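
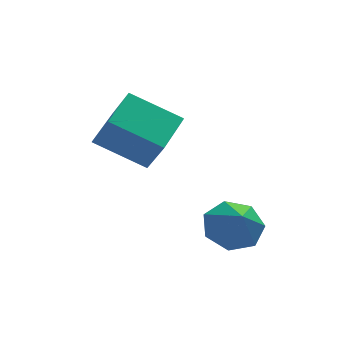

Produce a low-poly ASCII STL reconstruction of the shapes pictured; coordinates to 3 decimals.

solid 
facet normal -0.282 0.462 -0.841
outer loop
vertex -1.565 1.805 -1.038
vertex -0.699 3.128 -0.602
vertex -0.059 1.111 -1.924
endloop
endfacet
facet normal -0.528 -0.806 -0.266
outer loop
vertex 0.319 0.492 -0.798
vertex -1.565 1.805 -1.038
vertex -0.059 1.111 -1.924
endloop
endfacet
facet normal -0.283 0.461 -0.841
outer loop
vertex -0.059 1.111 -1.924
vertex -0.699 3.128 -0.602
vertex 0.807 2.434 -1.489
endloop
endfacet
facet normal 0.801 -0.369 -0.472
outer loop
vertex 0.807 2.434 -1.489
vertex 0.319 0.492 -0.798
vertex -0.059 1.111 -1.924
endloop
endfacet
facet normal -0.801 0.369 0.472
outer loop
vertex -1.565 1.805 -1.038
vertex -0.321 2.509 0.524
vertex -0.699 3.128 -0.602
endloop
endfacet
facet normal -0.528 -0.806 -0.266
outer loop
vertex -1.187 1.186 0.089
vertex -1.565 1.805 -1.038
vertex 0.319 0.492 -0.798
endloop
endfacet
facet normal -0.801 0.369 0.471
outer loop
vertex -1.187 1.186 0.089
vertex -0.321 2.509 0.524
vertex -1.565 1.805 -1.038
endloop
endfacet
facet normal 0.528 0.806 0.266
outer loop
vertex -0.699 3.128 -0.602
vertex -0.321 2.509 0.524
vertex 0.807 2.434 -1.489
endloop
endfacet
facet normal 0.801 -0.369 -0.471
outer loop
vertex 1.185 1.815 -0.362
vertex 0.319 0.492 -0.798
vertex 0.807 2.434 -1.489
endloop
endfacet
facet normal 0.528 0.807 0.266
outer loop
vertex 0.807 2.434 -1.489
vertex -0.321 2.509 0.524
vertex 1.185 1.815 -0.362
endloop
endfacet
facet normal 0.282 -0.462 0.841
outer loop
vertex 1.185 1.815 -0.362
vertex -1.187 1.186 0.089
vertex 0.319 0.492 -0.798
endloop
endfacet
facet normal 0.282 -0.461 0.841
outer loop
vertex -0.321 2.509 0.524
vertex -1.187 1.186 0.089
vertex 1.185 1.815 -0.362
endloop
endfacet
facet normal -0.063 0.667 -0.743
outer loop
vertex 3.117 -0.414 -3.889
vertex 2.175 -0.377 -3.776
vertex 2.843 0.153 -3.357
endloop
endfacet
facet normal 0.786 -0.176 0.593
outer loop
vertex 3.117 -0.414 -3.889
vertex 2.843 0.153 -3.357
vertex 2.245 -1.123 -2.944
endloop
endfacet
facet normal -0.062 0.666 -0.743
outer loop
vertex 2.843 0.153 -3.357
vertex 2.175 -0.377 -3.776
vertex 2.065 0.321 -3.141
endloop
endfacet
facet normal 0.297 0.165 0.941
outer loop
vertex 2.843 0.153 -3.357
vertex 2.065 0.321 -3.141
vertex 2.245 -1.123 -2.944
endloop
endfacet
facet normal -0.063 0.666 -0.743
outer loop
vertex 2.065 0.321 -3.141
vertex 2.175 -0.377 -3.776
vertex 1.37 -0.037 -3.403
endloop
endfacet
facet normal -0.386 0.077 0.919
outer loop
vertex 2.065 0.321 -3.141
vertex 1.37 -0.037 -3.403
vertex 2.245 -1.123 -2.944
endloop
endfacet
facet normal -0.063 0.666 -0.743
outer loop
vertex 1.37 -0.037 -3.403
vertex 2.175 -0.377 -3.776
vertex 1.281 -0.651 -3.946
endloop
endfacet
facet normal -0.750 -0.374 0.546
outer loop
vertex 1.37 -0.037 -3.403
vertex 1.281 -0.651 -3.946
vertex 2.245 -1.123 -2.944
endloop
endfacet
facet normal -0.063 0.666 -0.743
outer loop
vertex 1.281 -0.651 -3.946
vertex 2.175 -0.377 -3.776
vertex 1.865 -1.059 -4.361
endloop
endfacet
facet normal -0.520 -0.848 0.101
outer loop
vertex 1.281 -0.651 -3.946
vertex 1.865 -1.059 -4.361
vertex 2.245 -1.123 -2.944
endloop
endfacet
facet normal -0.064 0.666 -0.743
outer loop
vertex 1.865 -1.059 -4.361
vertex 2.175 -0.377 -3.776
vertex 2.682 -0.953 -4.336
endloop
endfacet
facet normal 0.131 -0.988 -0.080
outer loop
vertex 1.865 -1.059 -4.361
vertex 2.682 -0.953 -4.336
vertex 2.245 -1.123 -2.944
endloop
endfacet
facet normal -0.063 0.667 -0.743
outer loop
vertex 2.682 -0.953 -4.336
vertex 2.175 -0.377 -3.776
vertex 3.117 -0.414 -3.889
endloop
endfacet
facet normal 0.711 -0.689 0.139
outer loop
vertex 2.682 -0.953 -4.336
vertex 3.117 -0.414 -3.889
vertex 2.245 -1.123 -2.944
endloop
endfacet

endsolid


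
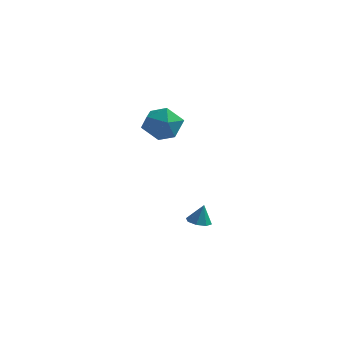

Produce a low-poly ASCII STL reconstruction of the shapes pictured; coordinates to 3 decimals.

solid 
facet normal -0.197 0.540 0.818
outer loop
vertex -3.693 1.557 3.613
vertex -4.632 0.896 3.823
vertex -3.596 0.597 4.27
endloop
endfacet
facet normal 0.505 0.522 0.688
outer loop
vertex -3.693 1.557 3.613
vertex -3.596 0.597 4.27
vertex -2.776 0.848 3.478
endloop
endfacet
facet normal 0.615 0.788 0.035
outer loop
vertex -3.693 1.557 3.613
vertex -2.776 0.848 3.478
vertex -3.305 1.302 2.542
endloop
endfacet
facet normal -0.020 0.971 -0.238
outer loop
vertex -3.693 1.557 3.613
vertex -3.305 1.302 2.542
vertex -4.452 1.331 2.755
endloop
endfacet
facet normal -0.521 0.818 0.245
outer loop
vertex -3.693 1.557 3.613
vertex -4.452 1.331 2.755
vertex -4.632 0.896 3.823
endloop
endfacet
facet normal 0.711 -0.161 0.685
outer loop
vertex -2.776 0.848 3.478
vertex -3.596 0.597 4.27
vertex -3.148 -0.251 3.605
endloop
endfacet
facet normal -0.425 -0.132 0.896
outer loop
vertex -3.596 0.597 4.27
vertex -4.632 0.896 3.823
vertex -4.295 -0.222 3.818
endloop
endfacet
facet normal -0.948 0.317 -0.031
outer loop
vertex -4.632 0.896 3.823
vertex -4.452 1.331 2.755
vertex -4.824 0.232 2.882
endloop
endfacet
facet normal -0.137 0.566 -0.813
outer loop
vertex -4.452 1.331 2.755
vertex -3.305 1.302 2.542
vertex -4.004 0.483 2.09
endloop
endfacet
facet normal 0.888 0.269 -0.371
outer loop
vertex -3.305 1.302 2.542
vertex -2.776 0.848 3.478
vertex -2.968 0.184 2.537
endloop
endfacet
facet normal 0.020 -0.971 0.238
outer loop
vertex -3.907 -0.477 2.747
vertex -3.148 -0.251 3.605
vertex -4.295 -0.222 3.818
endloop
endfacet
facet normal -0.615 -0.788 -0.035
outer loop
vertex -3.907 -0.477 2.747
vertex -4.295 -0.222 3.818
vertex -4.824 0.232 2.882
endloop
endfacet
facet normal -0.505 -0.522 -0.688
outer loop
vertex -3.907 -0.477 2.747
vertex -4.824 0.232 2.882
vertex -4.004 0.483 2.09
endloop
endfacet
facet normal 0.197 -0.540 -0.818
outer loop
vertex -3.907 -0.477 2.747
vertex -4.004 0.483 2.09
vertex -2.968 0.184 2.537
endloop
endfacet
facet normal 0.521 -0.818 -0.245
outer loop
vertex -3.907 -0.477 2.747
vertex -2.968 0.184 2.537
vertex -3.148 -0.251 3.605
endloop
endfacet
facet normal 0.137 -0.566 0.813
outer loop
vertex -4.295 -0.222 3.818
vertex -3.148 -0.251 3.605
vertex -3.596 0.597 4.27
endloop
endfacet
facet normal -0.888 -0.269 0.371
outer loop
vertex -4.824 0.232 2.882
vertex -4.295 -0.222 3.818
vertex -4.632 0.896 3.823
endloop
endfacet
facet normal -0.711 0.161 -0.685
outer loop
vertex -4.004 0.483 2.09
vertex -4.824 0.232 2.882
vertex -4.452 1.331 2.755
endloop
endfacet
facet normal 0.425 0.132 -0.896
outer loop
vertex -2.968 0.184 2.537
vertex -4.004 0.483 2.09
vertex -3.305 1.302 2.542
endloop
endfacet
facet normal 0.948 -0.317 0.031
outer loop
vertex -3.148 -0.251 3.605
vertex -2.968 0.184 2.537
vertex -2.776 0.848 3.478
endloop
endfacet
facet normal -0.203 -0.096 -0.974
outer loop
vertex -2.003 1.814 -3.996
vertex -2.567 2.185 -3.915
vertex -1.918 2.323 -4.064
endloop
endfacet
facet normal 0.945 -0.117 0.304
outer loop
vertex -2.003 1.814 -3.996
vertex -1.918 2.323 -4.064
vertex -2.333 2.295 -2.785
endloop
endfacet
facet normal -0.203 -0.095 -0.974
outer loop
vertex -1.918 2.323 -4.064
vertex -2.567 2.185 -3.915
vertex -2.214 2.751 -4.044
endloop
endfacet
facet normal 0.798 0.539 0.271
outer loop
vertex -1.918 2.323 -4.064
vertex -2.214 2.751 -4.044
vertex -2.333 2.295 -2.785
endloop
endfacet
facet normal -0.203 -0.096 -0.975
outer loop
vertex -2.214 2.751 -4.044
vertex -2.567 2.185 -3.915
vertex -2.716 2.847 -3.949
endloop
endfacet
facet normal 0.239 0.905 0.351
outer loop
vertex -2.214 2.751 -4.044
vertex -2.716 2.847 -3.949
vertex -2.333 2.295 -2.785
endloop
endfacet
facet normal -0.200 -0.095 -0.975
outer loop
vertex -2.716 2.847 -3.949
vertex -2.567 2.185 -3.915
vertex -3.132 2.555 -3.835
endloop
endfacet
facet normal -0.403 0.768 0.497
outer loop
vertex -2.716 2.847 -3.949
vertex -3.132 2.555 -3.835
vertex -2.333 2.295 -2.785
endloop
endfacet
facet normal -0.202 -0.097 -0.975
outer loop
vertex -3.132 2.555 -3.835
vertex -2.567 2.185 -3.915
vertex -3.216 2.046 -3.767
endloop
endfacet
facet normal -0.753 0.208 0.624
outer loop
vertex -3.132 2.555 -3.835
vertex -3.216 2.046 -3.767
vertex -2.333 2.295 -2.785
endloop
endfacet
facet normal -0.202 -0.096 -0.975
outer loop
vertex -3.216 2.046 -3.767
vertex -2.567 2.185 -3.915
vertex -2.921 1.618 -3.786
endloop
endfacet
facet normal -0.606 -0.447 0.658
outer loop
vertex -3.216 2.046 -3.767
vertex -2.921 1.618 -3.786
vertex -2.333 2.295 -2.785
endloop
endfacet
facet normal -0.202 -0.095 -0.975
outer loop
vertex -2.921 1.618 -3.786
vertex -2.567 2.185 -3.915
vertex -2.418 1.522 -3.881
endloop
endfacet
facet normal -0.046 -0.815 0.578
outer loop
vertex -2.921 1.618 -3.786
vertex -2.418 1.522 -3.881
vertex -2.333 2.295 -2.785
endloop
endfacet
facet normal -0.203 -0.096 -0.975
outer loop
vertex -2.418 1.522 -3.881
vertex -2.567 2.185 -3.915
vertex -2.003 1.814 -3.996
endloop
endfacet
facet normal 0.596 -0.677 0.431
outer loop
vertex -2.418 1.522 -3.881
vertex -2.003 1.814 -3.996
vertex -2.333 2.295 -2.785
endloop
endfacet

endsolid


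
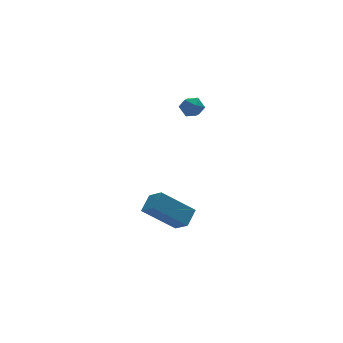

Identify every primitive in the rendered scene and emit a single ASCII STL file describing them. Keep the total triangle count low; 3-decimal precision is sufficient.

solid 
facet normal -0.268 0.960 -0.075
outer loop
vertex 2.788 2.137 2.877
vertex 2.219 2.004 3.211
vertex 2.773 2.185 3.548
endloop
endfacet
facet normal 0.442 0.895 -0.054
outer loop
vertex 2.788 2.137 2.877
vertex 2.773 2.185 3.548
vertex 3.303 1.905 3.242
endloop
endfacet
facet normal 0.641 0.479 -0.600
outer loop
vertex 2.788 2.137 2.877
vertex 3.303 1.905 3.242
vertex 3.077 1.55 2.717
endloop
endfacet
facet normal 0.054 0.287 -0.956
outer loop
vertex 2.788 2.137 2.877
vertex 3.077 1.55 2.717
vertex 2.407 1.612 2.698
endloop
endfacet
facet normal -0.508 0.584 -0.633
outer loop
vertex 2.788 2.137 2.877
vertex 2.407 1.612 2.698
vertex 2.219 2.004 3.211
endloop
endfacet
facet normal 0.616 0.562 0.553
outer loop
vertex 3.303 1.905 3.242
vertex 2.773 2.185 3.548
vertex 3.053 1.628 3.802
endloop
endfacet
facet normal -0.534 0.667 0.519
outer loop
vertex 2.773 2.185 3.548
vertex 2.219 2.004 3.211
vertex 2.383 1.69 3.783
endloop
endfacet
facet normal -0.922 0.059 -0.383
outer loop
vertex 2.219 2.004 3.211
vertex 2.407 1.612 2.698
vertex 2.157 1.335 3.258
endloop
endfacet
facet normal -0.013 -0.420 -0.907
outer loop
vertex 2.407 1.612 2.698
vertex 3.077 1.55 2.717
vertex 2.687 1.055 2.952
endloop
endfacet
facet normal 0.938 -0.110 -0.329
outer loop
vertex 3.077 1.55 2.717
vertex 3.303 1.905 3.242
vertex 3.241 1.236 3.289
endloop
endfacet
facet normal -0.054 -0.287 0.956
outer loop
vertex 2.672 1.103 3.623
vertex 3.053 1.628 3.802
vertex 2.383 1.69 3.783
endloop
endfacet
facet normal -0.641 -0.479 0.600
outer loop
vertex 2.672 1.103 3.623
vertex 2.383 1.69 3.783
vertex 2.157 1.335 3.258
endloop
endfacet
facet normal -0.442 -0.895 0.054
outer loop
vertex 2.672 1.103 3.623
vertex 2.157 1.335 3.258
vertex 2.687 1.055 2.952
endloop
endfacet
facet normal 0.268 -0.960 0.075
outer loop
vertex 2.672 1.103 3.623
vertex 2.687 1.055 2.952
vertex 3.241 1.236 3.289
endloop
endfacet
facet normal 0.508 -0.584 0.633
outer loop
vertex 2.672 1.103 3.623
vertex 3.241 1.236 3.289
vertex 3.053 1.628 3.802
endloop
endfacet
facet normal 0.013 0.420 0.907
outer loop
vertex 2.383 1.69 3.783
vertex 3.053 1.628 3.802
vertex 2.773 2.185 3.548
endloop
endfacet
facet normal -0.938 0.110 0.329
outer loop
vertex 2.157 1.335 3.258
vertex 2.383 1.69 3.783
vertex 2.219 2.004 3.211
endloop
endfacet
facet normal -0.616 -0.562 -0.553
outer loop
vertex 2.687 1.055 2.952
vertex 2.157 1.335 3.258
vertex 2.407 1.612 2.698
endloop
endfacet
facet normal 0.534 -0.667 -0.519
outer loop
vertex 3.241 1.236 3.289
vertex 2.687 1.055 2.952
vertex 3.077 1.55 2.717
endloop
endfacet
facet normal 0.922 -0.059 0.383
outer loop
vertex 3.053 1.628 3.802
vertex 3.241 1.236 3.289
vertex 3.303 1.905 3.242
endloop
endfacet
facet normal -0.726 0.279 0.628
outer loop
vertex -0.054 0.112 -2.218
vertex 0.658 0.698 -1.655
vertex -0.271 0.991 -2.86
endloop
endfacet
facet normal -0.659 -0.543 -0.521
outer loop
vertex 1.262 0.402 -4.185
vertex -0.054 0.112 -2.218
vertex -0.271 0.991 -2.86
endloop
endfacet
facet normal -0.726 0.279 0.628
outer loop
vertex -0.271 0.991 -2.86
vertex 0.658 0.698 -1.655
vertex 0.441 1.577 -2.297
endloop
endfacet
facet normal -0.195 0.792 -0.578
outer loop
vertex 0.441 1.577 -2.297
vertex 1.262 0.402 -4.185
vertex -0.271 0.991 -2.86
endloop
endfacet
facet normal 0.195 -0.792 0.578
outer loop
vertex -0.054 0.112 -2.218
vertex 2.191 0.109 -2.98
vertex 0.658 0.698 -1.655
endloop
endfacet
facet normal -0.659 -0.543 -0.521
outer loop
vertex 1.479 -0.477 -3.543
vertex -0.054 0.112 -2.218
vertex 1.262 0.402 -4.185
endloop
endfacet
facet normal 0.195 -0.792 0.578
outer loop
vertex 1.479 -0.477 -3.543
vertex 2.191 0.109 -2.98
vertex -0.054 0.112 -2.218
endloop
endfacet
facet normal 0.659 0.543 0.521
outer loop
vertex 0.658 0.698 -1.655
vertex 2.191 0.109 -2.98
vertex 0.441 1.577 -2.297
endloop
endfacet
facet normal -0.195 0.792 -0.578
outer loop
vertex 1.974 0.988 -3.622
vertex 1.262 0.402 -4.185
vertex 0.441 1.577 -2.297
endloop
endfacet
facet normal 0.659 0.543 0.521
outer loop
vertex 0.441 1.577 -2.297
vertex 2.191 0.109 -2.98
vertex 1.974 0.988 -3.622
endloop
endfacet
facet normal 0.726 -0.279 -0.628
outer loop
vertex 1.974 0.988 -3.622
vertex 1.479 -0.477 -3.543
vertex 1.262 0.402 -4.185
endloop
endfacet
facet normal 0.726 -0.279 -0.628
outer loop
vertex 2.191 0.109 -2.98
vertex 1.479 -0.477 -3.543
vertex 1.974 0.988 -3.622
endloop
endfacet

endsolid


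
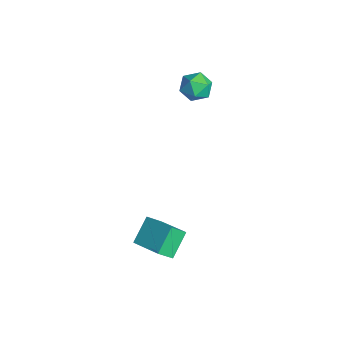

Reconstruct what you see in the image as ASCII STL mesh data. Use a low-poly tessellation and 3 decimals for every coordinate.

solid 
facet normal -0.876 -0.389 -0.287
outer loop
vertex 2.693 -0.984 -2.181
vertex 2.612 -0.131 -3.091
vertex 3.507 -2.036 -3.24
endloop
endfacet
facet normal 0.065 -0.683 0.728
outer loop
vertex 5.188 -1.289 -2.689
vertex 2.693 -0.984 -2.181
vertex 3.507 -2.036 -3.24
endloop
endfacet
facet normal -0.875 -0.389 -0.287
outer loop
vertex 3.507 -2.036 -3.24
vertex 2.612 -0.131 -3.091
vertex 3.426 -1.182 -4.15
endloop
endfacet
facet normal 0.479 -0.618 -0.623
outer loop
vertex 3.426 -1.182 -4.15
vertex 5.188 -1.289 -2.689
vertex 3.507 -2.036 -3.24
endloop
endfacet
facet normal -0.479 0.619 0.623
outer loop
vertex 2.693 -0.984 -2.181
vertex 4.293 0.616 -2.54
vertex 2.612 -0.131 -3.091
endloop
endfacet
facet normal 0.065 -0.683 0.728
outer loop
vertex 4.374 -0.238 -1.63
vertex 2.693 -0.984 -2.181
vertex 5.188 -1.289 -2.689
endloop
endfacet
facet normal -0.479 0.619 0.623
outer loop
vertex 4.374 -0.238 -1.63
vertex 4.293 0.616 -2.54
vertex 2.693 -0.984 -2.181
endloop
endfacet
facet normal -0.065 0.683 -0.728
outer loop
vertex 2.612 -0.131 -3.091
vertex 4.293 0.616 -2.54
vertex 3.426 -1.182 -4.15
endloop
endfacet
facet normal 0.479 -0.619 -0.623
outer loop
vertex 5.107 -0.436 -3.599
vertex 5.188 -1.289 -2.689
vertex 3.426 -1.182 -4.15
endloop
endfacet
facet normal -0.064 0.683 -0.728
outer loop
vertex 3.426 -1.182 -4.15
vertex 4.293 0.616 -2.54
vertex 5.107 -0.436 -3.599
endloop
endfacet
facet normal 0.875 0.389 0.287
outer loop
vertex 5.107 -0.436 -3.599
vertex 4.374 -0.238 -1.63
vertex 5.188 -1.289 -2.689
endloop
endfacet
facet normal 0.876 0.389 0.287
outer loop
vertex 4.293 0.616 -2.54
vertex 4.374 -0.238 -1.63
vertex 5.107 -0.436 -3.599
endloop
endfacet
facet normal -0.968 -0.228 -0.100
outer loop
vertex -2.202 3.729 3.761
vertex -1.954 2.886 3.285
vertex -2.057 2.887 4.278
endloop
endfacet
facet normal -0.857 0.154 0.492
outer loop
vertex -2.202 3.729 3.761
vertex -2.057 2.887 4.278
vertex -1.702 3.754 4.625
endloop
endfacet
facet normal -0.558 0.773 0.301
outer loop
vertex -2.202 3.729 3.761
vertex -1.702 3.754 4.625
vertex -1.38 4.289 3.846
endloop
endfacet
facet normal -0.485 0.773 -0.409
outer loop
vertex -2.202 3.729 3.761
vertex -1.38 4.289 3.846
vertex -1.536 3.753 3.017
endloop
endfacet
facet normal -0.739 0.153 -0.656
outer loop
vertex -2.202 3.729 3.761
vertex -1.536 3.753 3.017
vertex -1.954 2.886 3.285
endloop
endfacet
facet normal -0.390 -0.200 0.899
outer loop
vertex -1.702 3.754 4.625
vertex -2.057 2.887 4.278
vertex -1.144 2.927 4.683
endloop
endfacet
facet normal -0.570 -0.820 -0.058
outer loop
vertex -2.057 2.887 4.278
vertex -1.954 2.886 3.285
vertex -1.3 2.391 3.854
endloop
endfacet
facet normal -0.198 -0.201 -0.959
outer loop
vertex -1.954 2.886 3.285
vertex -1.536 3.753 3.017
vertex -0.978 2.926 3.075
endloop
endfacet
facet normal 0.213 0.802 -0.558
outer loop
vertex -1.536 3.753 3.017
vertex -1.38 4.289 3.846
vertex -0.623 3.793 3.422
endloop
endfacet
facet normal 0.094 0.802 0.590
outer loop
vertex -1.38 4.289 3.846
vertex -1.702 3.754 4.625
vertex -0.726 3.794 4.415
endloop
endfacet
facet normal 0.485 -0.773 0.409
outer loop
vertex -0.478 2.951 3.939
vertex -1.144 2.927 4.683
vertex -1.3 2.391 3.854
endloop
endfacet
facet normal 0.558 -0.773 -0.301
outer loop
vertex -0.478 2.951 3.939
vertex -1.3 2.391 3.854
vertex -0.978 2.926 3.075
endloop
endfacet
facet normal 0.857 -0.154 -0.492
outer loop
vertex -0.478 2.951 3.939
vertex -0.978 2.926 3.075
vertex -0.623 3.793 3.422
endloop
endfacet
facet normal 0.968 0.228 0.100
outer loop
vertex -0.478 2.951 3.939
vertex -0.623 3.793 3.422
vertex -0.726 3.794 4.415
endloop
endfacet
facet normal 0.739 -0.153 0.656
outer loop
vertex -0.478 2.951 3.939
vertex -0.726 3.794 4.415
vertex -1.144 2.927 4.683
endloop
endfacet
facet normal -0.213 -0.802 0.558
outer loop
vertex -1.3 2.391 3.854
vertex -1.144 2.927 4.683
vertex -2.057 2.887 4.278
endloop
endfacet
facet normal -0.094 -0.802 -0.590
outer loop
vertex -0.978 2.926 3.075
vertex -1.3 2.391 3.854
vertex -1.954 2.886 3.285
endloop
endfacet
facet normal 0.390 0.200 -0.899
outer loop
vertex -0.623 3.793 3.422
vertex -0.978 2.926 3.075
vertex -1.536 3.753 3.017
endloop
endfacet
facet normal 0.570 0.820 0.058
outer loop
vertex -0.726 3.794 4.415
vertex -0.623 3.793 3.422
vertex -1.38 4.289 3.846
endloop
endfacet
facet normal 0.198 0.201 0.959
outer loop
vertex -1.144 2.927 4.683
vertex -0.726 3.794 4.415
vertex -1.702 3.754 4.625
endloop
endfacet

endsolid


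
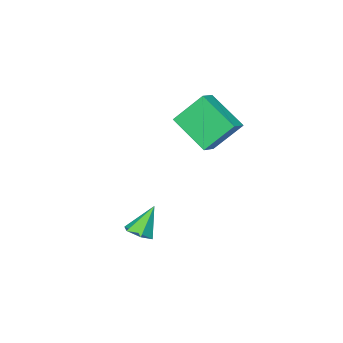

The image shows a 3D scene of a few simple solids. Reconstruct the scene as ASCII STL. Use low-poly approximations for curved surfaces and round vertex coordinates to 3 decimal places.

solid 
facet normal 0.509 -0.050 -0.859
outer loop
vertex 0.742 -1.68 -1.123
vertex 0.395 -2.239 -1.296
vertex 0.16 -1.626 -1.471
endloop
endfacet
facet normal -0.093 0.949 0.303
outer loop
vertex 0.742 -1.68 -1.123
vertex 0.16 -1.626 -1.471
vertex -0.395 -2.161 0.036
endloop
endfacet
facet normal 0.510 -0.050 -0.859
outer loop
vertex 0.16 -1.626 -1.471
vertex 0.395 -2.239 -1.296
vertex -0.186 -2.185 -1.644
endloop
endfacet
facet normal -0.829 0.548 -0.111
outer loop
vertex 0.16 -1.626 -1.471
vertex -0.186 -2.185 -1.644
vertex -0.395 -2.161 0.036
endloop
endfacet
facet normal 0.510 -0.051 -0.859
outer loop
vertex -0.186 -2.185 -1.644
vertex 0.395 -2.239 -1.296
vertex 0.049 -2.798 -1.468
endloop
endfacet
facet normal -0.917 -0.383 -0.109
outer loop
vertex -0.186 -2.185 -1.644
vertex 0.049 -2.798 -1.468
vertex -0.395 -2.161 0.036
endloop
endfacet
facet normal 0.510 -0.051 -0.859
outer loop
vertex 0.049 -2.798 -1.468
vertex 0.395 -2.239 -1.296
vertex 0.63 -2.853 -1.12
endloop
endfacet
facet normal -0.270 -0.913 0.307
outer loop
vertex 0.049 -2.798 -1.468
vertex 0.63 -2.853 -1.12
vertex -0.395 -2.161 0.036
endloop
endfacet
facet normal 0.510 -0.051 -0.859
outer loop
vertex 0.63 -2.853 -1.12
vertex 0.395 -2.239 -1.296
vertex 0.977 -2.294 -0.947
endloop
endfacet
facet normal 0.467 -0.513 0.721
outer loop
vertex 0.63 -2.853 -1.12
vertex 0.977 -2.294 -0.947
vertex -0.395 -2.161 0.036
endloop
endfacet
facet normal 0.510 -0.051 -0.859
outer loop
vertex 0.977 -2.294 -0.947
vertex 0.395 -2.239 -1.296
vertex 0.742 -1.68 -1.123
endloop
endfacet
facet normal 0.555 0.419 0.719
outer loop
vertex 0.977 -2.294 -0.947
vertex 0.742 -1.68 -1.123
vertex -0.395 -2.161 0.036
endloop
endfacet
facet normal -0.482 0.444 0.755
outer loop
vertex -3.439 -2.628 5.255
vertex -3.589 -0.857 4.117
vertex -4.216 -2.907 4.923
endloop
endfacet
facet normal 0.071 -0.839 0.539
outer loop
vertex -3.311 -3.743 3.503
vertex -3.439 -2.628 5.255
vertex -4.216 -2.907 4.923
endloop
endfacet
facet normal -0.482 0.444 0.755
outer loop
vertex -4.216 -2.907 4.923
vertex -3.589 -0.857 4.117
vertex -4.367 -1.136 3.785
endloop
endfacet
facet normal -0.874 -0.314 -0.372
outer loop
vertex -4.367 -1.136 3.785
vertex -3.311 -3.743 3.503
vertex -4.216 -2.907 4.923
endloop
endfacet
facet normal 0.874 0.313 0.372
outer loop
vertex -3.439 -2.628 5.255
vertex -2.684 -1.693 2.697
vertex -3.589 -0.857 4.117
endloop
endfacet
facet normal 0.071 -0.839 0.539
outer loop
vertex -2.533 -3.464 3.835
vertex -3.439 -2.628 5.255
vertex -3.311 -3.743 3.503
endloop
endfacet
facet normal 0.873 0.314 0.372
outer loop
vertex -2.533 -3.464 3.835
vertex -2.684 -1.693 2.697
vertex -3.439 -2.628 5.255
endloop
endfacet
facet normal -0.071 0.839 -0.539
outer loop
vertex -3.589 -0.857 4.117
vertex -2.684 -1.693 2.697
vertex -4.367 -1.136 3.785
endloop
endfacet
facet normal -0.873 -0.313 -0.373
outer loop
vertex -3.461 -1.972 2.365
vertex -3.311 -3.743 3.503
vertex -4.367 -1.136 3.785
endloop
endfacet
facet normal -0.071 0.839 -0.539
outer loop
vertex -4.367 -1.136 3.785
vertex -2.684 -1.693 2.697
vertex -3.461 -1.972 2.365
endloop
endfacet
facet normal 0.482 -0.445 -0.755
outer loop
vertex -3.461 -1.972 2.365
vertex -2.533 -3.464 3.835
vertex -3.311 -3.743 3.503
endloop
endfacet
facet normal 0.482 -0.444 -0.755
outer loop
vertex -2.684 -1.693 2.697
vertex -2.533 -3.464 3.835
vertex -3.461 -1.972 2.365
endloop
endfacet

endsolid


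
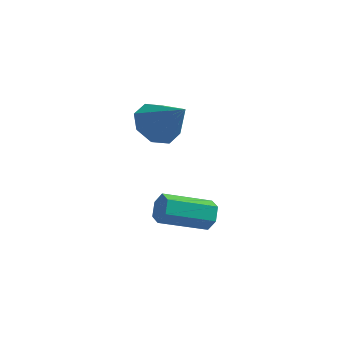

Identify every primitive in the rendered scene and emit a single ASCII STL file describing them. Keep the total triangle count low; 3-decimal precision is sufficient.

solid 
facet normal -0.763 0.183 -0.620
outer loop
vertex -3.948 -0.634 1.907
vertex -4.582 -1.255 2.504
vertex -4.329 -0.215 2.499
endloop
endfacet
facet normal 0.749 0.663 0.013
outer loop
vertex -3.948 -0.634 1.907
vertex -4.329 -0.215 2.499
vertex -3.118 -1.605 3.696
endloop
endfacet
facet normal -0.763 0.183 -0.621
outer loop
vertex -4.329 -0.215 2.499
vertex -4.582 -1.255 2.504
vertex -4.859 -0.406 3.094
endloop
endfacet
facet normal 0.338 0.766 0.547
outer loop
vertex -4.329 -0.215 2.499
vertex -4.859 -0.406 3.094
vertex -3.118 -1.605 3.696
endloop
endfacet
facet normal -0.763 0.182 -0.620
outer loop
vertex -4.859 -0.406 3.094
vertex -4.582 -1.255 2.504
vertex -5.226 -1.094 3.343
endloop
endfacet
facet normal -0.065 0.370 0.927
outer loop
vertex -4.859 -0.406 3.094
vertex -5.226 -1.094 3.343
vertex -3.118 -1.605 3.696
endloop
endfacet
facet normal -0.763 0.183 -0.620
outer loop
vertex -5.226 -1.094 3.343
vertex -4.582 -1.255 2.504
vertex -5.217 -1.876 3.101
endloop
endfacet
facet normal -0.226 -0.290 0.930
outer loop
vertex -5.226 -1.094 3.343
vertex -5.217 -1.876 3.101
vertex -3.118 -1.605 3.696
endloop
endfacet
facet normal -0.762 0.182 -0.621
outer loop
vertex -5.217 -1.876 3.101
vertex -4.582 -1.255 2.504
vertex -4.835 -2.295 2.51
endloop
endfacet
facet normal -0.050 -0.830 0.556
outer loop
vertex -5.217 -1.876 3.101
vertex -4.835 -2.295 2.51
vertex -3.118 -1.605 3.696
endloop
endfacet
facet normal -0.763 0.182 -0.621
outer loop
vertex -4.835 -2.295 2.51
vertex -4.582 -1.255 2.504
vertex -4.305 -2.104 1.915
endloop
endfacet
facet normal 0.360 -0.933 0.021
outer loop
vertex -4.835 -2.295 2.51
vertex -4.305 -2.104 1.915
vertex -3.118 -1.605 3.696
endloop
endfacet
facet normal -0.763 0.182 -0.620
outer loop
vertex -4.305 -2.104 1.915
vertex -4.582 -1.255 2.504
vertex -3.938 -1.416 1.665
endloop
endfacet
facet normal 0.763 -0.537 -0.358
outer loop
vertex -4.305 -2.104 1.915
vertex -3.938 -1.416 1.665
vertex -3.118 -1.605 3.696
endloop
endfacet
facet normal -0.763 0.182 -0.620
outer loop
vertex -3.938 -1.416 1.665
vertex -4.582 -1.255 2.504
vertex -3.948 -0.634 1.907
endloop
endfacet
facet normal 0.924 0.124 -0.362
outer loop
vertex -3.938 -1.416 1.665
vertex -3.948 -0.634 1.907
vertex -3.118 -1.605 3.696
endloop
endfacet
facet normal 0.625 0.714 -0.317
outer loop
vertex -2.089 -0.94 -1.424
vertex -2.48 -0.858 -2.01
vertex -2.625 -0.474 -1.431
endloop
endfacet
facet normal 0.201 0.246 0.948
outer loop
vertex -2.089 -0.94 -1.424
vertex -2.625 -0.474 -1.431
vertex -3.389 -2.423 -0.763
endloop
endfacet
facet normal 0.202 0.246 0.948
outer loop
vertex -3.389 -2.423 -0.763
vertex -2.625 -0.474 -1.431
vertex -3.924 -1.957 -0.77
endloop
endfacet
facet normal -0.625 -0.713 0.318
outer loop
vertex -3.389 -2.423 -0.763
vertex -3.924 -1.957 -0.77
vertex -3.78 -2.342 -1.35
endloop
endfacet
facet normal 0.625 0.713 -0.317
outer loop
vertex -2.625 -0.474 -1.431
vertex -2.48 -0.858 -2.01
vertex -3.016 -0.392 -2.018
endloop
endfacet
facet normal -0.553 0.692 0.465
outer loop
vertex -2.625 -0.474 -1.431
vertex -3.016 -0.392 -2.018
vertex -3.924 -1.957 -0.77
endloop
endfacet
facet normal -0.553 0.691 0.465
outer loop
vertex -3.924 -1.957 -0.77
vertex -3.016 -0.392 -2.018
vertex -4.316 -1.876 -1.357
endloop
endfacet
facet normal -0.624 -0.713 0.318
outer loop
vertex -3.924 -1.957 -0.77
vertex -4.316 -1.876 -1.357
vertex -3.78 -2.342 -1.35
endloop
endfacet
facet normal 0.625 0.713 -0.318
outer loop
vertex -3.016 -0.392 -2.018
vertex -2.48 -0.858 -2.01
vertex -2.871 -0.777 -2.597
endloop
endfacet
facet normal -0.754 0.444 -0.484
outer loop
vertex -3.016 -0.392 -2.018
vertex -2.871 -0.777 -2.597
vertex -4.316 -1.876 -1.357
endloop
endfacet
facet normal -0.754 0.445 -0.484
outer loop
vertex -4.316 -1.876 -1.357
vertex -2.871 -0.777 -2.597
vertex -4.171 -2.26 -1.936
endloop
endfacet
facet normal -0.625 -0.714 0.317
outer loop
vertex -4.316 -1.876 -1.357
vertex -4.171 -2.26 -1.936
vertex -3.78 -2.342 -1.35
endloop
endfacet
facet normal 0.625 0.713 -0.318
outer loop
vertex -2.871 -0.777 -2.597
vertex -2.48 -0.858 -2.01
vertex -2.336 -1.243 -2.59
endloop
endfacet
facet normal -0.202 -0.246 -0.948
outer loop
vertex -2.871 -0.777 -2.597
vertex -2.336 -1.243 -2.59
vertex -4.171 -2.26 -1.936
endloop
endfacet
facet normal -0.202 -0.246 -0.948
outer loop
vertex -4.171 -2.26 -1.936
vertex -2.336 -1.243 -2.59
vertex -3.635 -2.726 -1.929
endloop
endfacet
facet normal -0.625 -0.714 0.317
outer loop
vertex -4.171 -2.26 -1.936
vertex -3.635 -2.726 -1.929
vertex -3.78 -2.342 -1.35
endloop
endfacet
facet normal 0.624 0.713 -0.318
outer loop
vertex -2.336 -1.243 -2.59
vertex -2.48 -0.858 -2.01
vertex -1.944 -1.324 -2.003
endloop
endfacet
facet normal 0.553 -0.692 -0.465
outer loop
vertex -2.336 -1.243 -2.59
vertex -1.944 -1.324 -2.003
vertex -3.635 -2.726 -1.929
endloop
endfacet
facet normal 0.553 -0.691 -0.465
outer loop
vertex -3.635 -2.726 -1.929
vertex -1.944 -1.324 -2.003
vertex -3.244 -2.808 -1.342
endloop
endfacet
facet normal -0.625 -0.713 0.317
outer loop
vertex -3.635 -2.726 -1.929
vertex -3.244 -2.808 -1.342
vertex -3.78 -2.342 -1.35
endloop
endfacet
facet normal 0.625 0.714 -0.317
outer loop
vertex -1.944 -1.324 -2.003
vertex -2.48 -0.858 -2.01
vertex -2.089 -0.94 -1.424
endloop
endfacet
facet normal 0.754 -0.445 0.484
outer loop
vertex -1.944 -1.324 -2.003
vertex -2.089 -0.94 -1.424
vertex -3.244 -2.808 -1.342
endloop
endfacet
facet normal 0.753 -0.445 0.484
outer loop
vertex -3.244 -2.808 -1.342
vertex -2.089 -0.94 -1.424
vertex -3.389 -2.423 -0.763
endloop
endfacet
facet normal -0.625 -0.713 0.318
outer loop
vertex -3.244 -2.808 -1.342
vertex -3.389 -2.423 -0.763
vertex -3.78 -2.342 -1.35
endloop
endfacet

endsolid


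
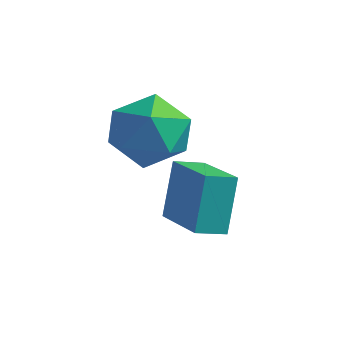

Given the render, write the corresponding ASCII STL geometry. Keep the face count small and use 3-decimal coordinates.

solid 
facet normal -0.842 0.237 -0.484
outer loop
vertex -3.432 2.926 -2.912
vertex -3.96 1.943 -2.475
vertex -4.018 2.976 -1.868
endloop
endfacet
facet normal -0.476 0.824 -0.307
outer loop
vertex -3.432 2.926 -2.912
vertex -4.018 2.976 -1.868
vertex -2.966 3.538 -1.992
endloop
endfacet
facet normal 0.170 0.779 -0.604
outer loop
vertex -3.432 2.926 -2.912
vertex -2.966 3.538 -1.992
vertex -2.259 2.853 -2.676
endloop
endfacet
facet normal 0.204 0.165 -0.965
outer loop
vertex -3.432 2.926 -2.912
vertex -2.259 2.853 -2.676
vertex -2.873 1.868 -2.974
endloop
endfacet
facet normal -0.421 -0.170 -0.891
outer loop
vertex -3.432 2.926 -2.912
vertex -2.873 1.868 -2.974
vertex -3.96 1.943 -2.475
endloop
endfacet
facet normal -0.394 0.826 0.403
outer loop
vertex -2.966 3.538 -1.992
vertex -4.018 2.976 -1.868
vertex -3.207 2.932 -0.986
endloop
endfacet
facet normal -0.986 -0.123 0.115
outer loop
vertex -4.018 2.976 -1.868
vertex -3.96 1.943 -2.475
vertex -3.821 1.947 -1.284
endloop
endfacet
facet normal -0.304 -0.782 -0.544
outer loop
vertex -3.96 1.943 -2.475
vertex -2.873 1.868 -2.974
vertex -3.114 1.262 -1.968
endloop
endfacet
facet normal 0.708 -0.241 -0.663
outer loop
vertex -2.873 1.868 -2.974
vertex -2.259 2.853 -2.676
vertex -2.062 1.824 -2.092
endloop
endfacet
facet normal 0.653 0.753 -0.079
outer loop
vertex -2.259 2.853 -2.676
vertex -2.966 3.538 -1.992
vertex -2.12 2.857 -1.485
endloop
endfacet
facet normal -0.204 -0.165 0.965
outer loop
vertex -2.648 1.874 -1.048
vertex -3.207 2.932 -0.986
vertex -3.821 1.947 -1.284
endloop
endfacet
facet normal -0.170 -0.779 0.604
outer loop
vertex -2.648 1.874 -1.048
vertex -3.821 1.947 -1.284
vertex -3.114 1.262 -1.968
endloop
endfacet
facet normal 0.476 -0.824 0.307
outer loop
vertex -2.648 1.874 -1.048
vertex -3.114 1.262 -1.968
vertex -2.062 1.824 -2.092
endloop
endfacet
facet normal 0.842 -0.237 0.484
outer loop
vertex -2.648 1.874 -1.048
vertex -2.062 1.824 -2.092
vertex -2.12 2.857 -1.485
endloop
endfacet
facet normal 0.421 0.170 0.891
outer loop
vertex -2.648 1.874 -1.048
vertex -2.12 2.857 -1.485
vertex -3.207 2.932 -0.986
endloop
endfacet
facet normal -0.708 0.241 0.663
outer loop
vertex -3.821 1.947 -1.284
vertex -3.207 2.932 -0.986
vertex -4.018 2.976 -1.868
endloop
endfacet
facet normal -0.653 -0.753 0.079
outer loop
vertex -3.114 1.262 -1.968
vertex -3.821 1.947 -1.284
vertex -3.96 1.943 -2.475
endloop
endfacet
facet normal 0.394 -0.826 -0.403
outer loop
vertex -2.062 1.824 -2.092
vertex -3.114 1.262 -1.968
vertex -2.873 1.868 -2.974
endloop
endfacet
facet normal 0.986 0.123 -0.115
outer loop
vertex -2.12 2.857 -1.485
vertex -2.062 1.824 -2.092
vertex -2.259 2.853 -2.676
endloop
endfacet
facet normal 0.304 0.782 0.544
outer loop
vertex -3.207 2.932 -0.986
vertex -2.12 2.857 -1.485
vertex -2.966 3.538 -1.992
endloop
endfacet
facet normal -0.586 -0.755 0.295
outer loop
vertex -0.623 1.139 -1.952
vertex -2.142 2.079 -2.568
vertex -0.456 0.42 -3.461
endloop
endfacet
facet normal 0.804 -0.497 0.326
outer loop
vertex 0.042 1.061 -3.712
vertex -0.623 1.139 -1.952
vertex -0.456 0.42 -3.461
endloop
endfacet
facet normal -0.586 -0.755 0.295
outer loop
vertex -0.456 0.42 -3.461
vertex -2.142 2.079 -2.568
vertex -1.975 1.36 -4.077
endloop
endfacet
facet normal 0.099 -0.429 -0.898
outer loop
vertex -1.975 1.36 -4.077
vertex 0.042 1.061 -3.712
vertex -0.456 0.42 -3.461
endloop
endfacet
facet normal -0.099 0.429 0.898
outer loop
vertex -0.623 1.139 -1.952
vertex -1.644 2.72 -2.819
vertex -2.142 2.079 -2.568
endloop
endfacet
facet normal 0.804 -0.497 0.326
outer loop
vertex -0.125 1.78 -2.203
vertex -0.623 1.139 -1.952
vertex 0.042 1.061 -3.712
endloop
endfacet
facet normal -0.099 0.429 0.898
outer loop
vertex -0.125 1.78 -2.203
vertex -1.644 2.72 -2.819
vertex -0.623 1.139 -1.952
endloop
endfacet
facet normal -0.804 0.497 -0.326
outer loop
vertex -2.142 2.079 -2.568
vertex -1.644 2.72 -2.819
vertex -1.975 1.36 -4.077
endloop
endfacet
facet normal 0.099 -0.429 -0.898
outer loop
vertex -1.477 2.001 -4.328
vertex 0.042 1.061 -3.712
vertex -1.975 1.36 -4.077
endloop
endfacet
facet normal -0.804 0.497 -0.326
outer loop
vertex -1.975 1.36 -4.077
vertex -1.644 2.72 -2.819
vertex -1.477 2.001 -4.328
endloop
endfacet
facet normal 0.586 0.755 -0.295
outer loop
vertex -1.477 2.001 -4.328
vertex -0.125 1.78 -2.203
vertex 0.042 1.061 -3.712
endloop
endfacet
facet normal 0.586 0.755 -0.295
outer loop
vertex -1.644 2.72 -2.819
vertex -0.125 1.78 -2.203
vertex -1.477 2.001 -4.328
endloop
endfacet

endsolid


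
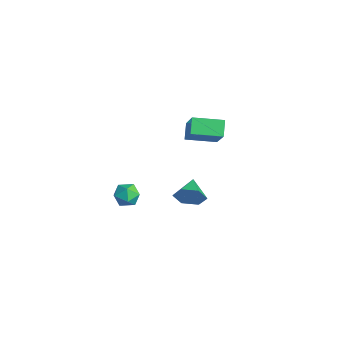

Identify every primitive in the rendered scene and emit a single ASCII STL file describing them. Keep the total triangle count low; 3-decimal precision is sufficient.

solid 
facet normal -0.622 0.378 0.686
outer loop
vertex 0.326 -1.947 4.283
vertex 0.932 -0.549 4.063
vertex -1.137 -1.556 2.742
endloop
endfacet
facet normal -0.393 -0.908 0.143
outer loop
vertex -0.552 -1.911 2.097
vertex 0.326 -1.947 4.283
vertex -1.137 -1.556 2.742
endloop
endfacet
facet normal -0.622 0.378 0.686
outer loop
vertex -1.137 -1.556 2.742
vertex 0.932 -0.549 4.063
vertex -0.53 -0.158 2.522
endloop
endfacet
facet normal -0.677 0.181 -0.714
outer loop
vertex -0.53 -0.158 2.522
vertex -0.552 -1.911 2.097
vertex -1.137 -1.556 2.742
endloop
endfacet
facet normal 0.677 -0.181 0.714
outer loop
vertex 0.326 -1.947 4.283
vertex 1.517 -0.904 3.418
vertex 0.932 -0.549 4.063
endloop
endfacet
facet normal -0.394 -0.908 0.143
outer loop
vertex 0.91 -2.302 3.638
vertex 0.326 -1.947 4.283
vertex -0.552 -1.911 2.097
endloop
endfacet
facet normal 0.677 -0.182 0.713
outer loop
vertex 0.91 -2.302 3.638
vertex 1.517 -0.904 3.418
vertex 0.326 -1.947 4.283
endloop
endfacet
facet normal 0.394 0.908 -0.143
outer loop
vertex 0.932 -0.549 4.063
vertex 1.517 -0.904 3.418
vertex -0.53 -0.158 2.522
endloop
endfacet
facet normal -0.677 0.181 -0.713
outer loop
vertex 0.054 -0.513 1.877
vertex -0.552 -1.911 2.097
vertex -0.53 -0.158 2.522
endloop
endfacet
facet normal 0.394 0.908 -0.143
outer loop
vertex -0.53 -0.158 2.522
vertex 1.517 -0.904 3.418
vertex 0.054 -0.513 1.877
endloop
endfacet
facet normal 0.622 -0.378 -0.686
outer loop
vertex 0.054 -0.513 1.877
vertex 0.91 -2.302 3.638
vertex -0.552 -1.911 2.097
endloop
endfacet
facet normal 0.622 -0.378 -0.686
outer loop
vertex 1.517 -0.904 3.418
vertex 0.91 -2.302 3.638
vertex 0.054 -0.513 1.877
endloop
endfacet
facet normal 0.800 -0.522 -0.297
outer loop
vertex 2.533 -2.66 0.871
vertex 2.13 -2.903 0.212
vertex 2.567 -2.221 0.191
endloop
endfacet
facet normal 0.113 0.832 0.543
outer loop
vertex 2.533 -2.66 0.871
vertex 2.567 -2.221 0.191
vertex 1.17 -2.277 0.568
endloop
endfacet
facet normal 0.800 -0.522 -0.297
outer loop
vertex 2.567 -2.221 0.191
vertex 2.13 -2.903 0.212
vertex 2.164 -2.464 -0.468
endloop
endfacet
facet normal -0.114 0.953 -0.282
outer loop
vertex 2.567 -2.221 0.191
vertex 2.164 -2.464 -0.468
vertex 1.17 -2.277 0.568
endloop
endfacet
facet normal 0.800 -0.522 -0.297
outer loop
vertex 2.164 -2.464 -0.468
vertex 2.13 -2.903 0.212
vertex 1.727 -3.146 -0.447
endloop
endfacet
facet normal -0.631 0.383 -0.675
outer loop
vertex 2.164 -2.464 -0.468
vertex 1.727 -3.146 -0.447
vertex 1.17 -2.277 0.568
endloop
endfacet
facet normal 0.800 -0.522 -0.297
outer loop
vertex 1.727 -3.146 -0.447
vertex 2.13 -2.903 0.212
vertex 1.693 -3.585 0.233
endloop
endfacet
facet normal -0.920 -0.306 -0.243
outer loop
vertex 1.727 -3.146 -0.447
vertex 1.693 -3.585 0.233
vertex 1.17 -2.277 0.568
endloop
endfacet
facet normal 0.800 -0.522 -0.297
outer loop
vertex 1.693 -3.585 0.233
vertex 2.13 -2.903 0.212
vertex 2.096 -3.342 0.892
endloop
endfacet
facet normal -0.693 -0.426 0.581
outer loop
vertex 1.693 -3.585 0.233
vertex 2.096 -3.342 0.892
vertex 1.17 -2.277 0.568
endloop
endfacet
facet normal 0.800 -0.522 -0.297
outer loop
vertex 2.096 -3.342 0.892
vertex 2.13 -2.903 0.212
vertex 2.533 -2.66 0.871
endloop
endfacet
facet normal -0.176 0.143 0.974
outer loop
vertex 2.096 -3.342 0.892
vertex 2.533 -2.66 0.871
vertex 1.17 -2.277 0.568
endloop
endfacet
facet normal -0.578 0.809 0.106
outer loop
vertex -2.896 -3.284 -3.212
vertex -3.488 -3.728 -3.05
vertex -3.037 -3.479 -2.495
endloop
endfacet
facet normal 0.099 0.955 0.279
outer loop
vertex -2.896 -3.284 -3.212
vertex -3.037 -3.479 -2.495
vertex -2.326 -3.477 -2.754
endloop
endfacet
facet normal 0.507 0.812 -0.289
outer loop
vertex -2.896 -3.284 -3.212
vertex -2.326 -3.477 -2.754
vertex -2.337 -3.725 -3.469
endloop
endfacet
facet normal 0.083 0.578 -0.812
outer loop
vertex -2.896 -3.284 -3.212
vertex -2.337 -3.725 -3.469
vertex -3.055 -3.879 -3.652
endloop
endfacet
facet normal -0.588 0.577 -0.567
outer loop
vertex -2.896 -3.284 -3.212
vertex -3.055 -3.879 -3.652
vertex -3.488 -3.728 -3.05
endloop
endfacet
facet normal 0.292 0.514 0.807
outer loop
vertex -2.326 -3.477 -2.754
vertex -3.037 -3.479 -2.495
vertex -2.565 -4.041 -2.308
endloop
endfacet
facet normal -0.803 0.279 0.527
outer loop
vertex -3.037 -3.479 -2.495
vertex -3.488 -3.728 -3.05
vertex -3.283 -4.195 -2.491
endloop
endfacet
facet normal -0.819 -0.099 -0.565
outer loop
vertex -3.488 -3.728 -3.05
vertex -3.055 -3.879 -3.652
vertex -3.294 -4.443 -3.206
endloop
endfacet
facet normal 0.265 -0.096 -0.959
outer loop
vertex -3.055 -3.879 -3.652
vertex -2.337 -3.725 -3.469
vertex -2.583 -4.441 -3.465
endloop
endfacet
facet normal 0.952 0.283 -0.113
outer loop
vertex -2.337 -3.725 -3.469
vertex -2.326 -3.477 -2.754
vertex -2.132 -4.192 -2.91
endloop
endfacet
facet normal -0.083 -0.578 0.812
outer loop
vertex -2.724 -4.636 -2.748
vertex -2.565 -4.041 -2.308
vertex -3.283 -4.195 -2.491
endloop
endfacet
facet normal -0.507 -0.812 0.289
outer loop
vertex -2.724 -4.636 -2.748
vertex -3.283 -4.195 -2.491
vertex -3.294 -4.443 -3.206
endloop
endfacet
facet normal -0.099 -0.955 -0.279
outer loop
vertex -2.724 -4.636 -2.748
vertex -3.294 -4.443 -3.206
vertex -2.583 -4.441 -3.465
endloop
endfacet
facet normal 0.578 -0.809 -0.106
outer loop
vertex -2.724 -4.636 -2.748
vertex -2.583 -4.441 -3.465
vertex -2.132 -4.192 -2.91
endloop
endfacet
facet normal 0.588 -0.577 0.567
outer loop
vertex -2.724 -4.636 -2.748
vertex -2.132 -4.192 -2.91
vertex -2.565 -4.041 -2.308
endloop
endfacet
facet normal -0.265 0.096 0.959
outer loop
vertex -3.283 -4.195 -2.491
vertex -2.565 -4.041 -2.308
vertex -3.037 -3.479 -2.495
endloop
endfacet
facet normal -0.952 -0.283 0.113
outer loop
vertex -3.294 -4.443 -3.206
vertex -3.283 -4.195 -2.491
vertex -3.488 -3.728 -3.05
endloop
endfacet
facet normal -0.292 -0.514 -0.807
outer loop
vertex -2.583 -4.441 -3.465
vertex -3.294 -4.443 -3.206
vertex -3.055 -3.879 -3.652
endloop
endfacet
facet normal 0.803 -0.279 -0.527
outer loop
vertex -2.132 -4.192 -2.91
vertex -2.583 -4.441 -3.465
vertex -2.337 -3.725 -3.469
endloop
endfacet
facet normal 0.819 0.099 0.565
outer loop
vertex -2.565 -4.041 -2.308
vertex -2.132 -4.192 -2.91
vertex -2.326 -3.477 -2.754
endloop
endfacet

endsolid


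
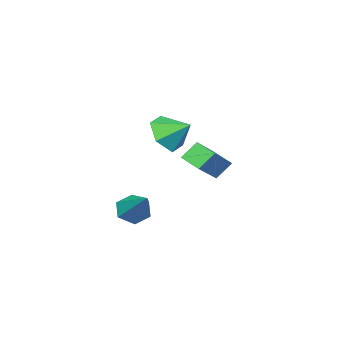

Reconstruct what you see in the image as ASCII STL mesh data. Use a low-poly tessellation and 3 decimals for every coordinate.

solid 
facet normal -0.344 -0.730 -0.590
outer loop
vertex -0.032 -2.082 -4.181
vertex -0.263 -2.408 -3.643
vertex -0.654 -1.967 -3.961
endloop
endfacet
facet normal -0.034 0.843 -0.537
outer loop
vertex -0.032 -2.082 -4.181
vertex -0.654 -1.967 -3.961
vertex 0.403 -0.992 -2.497
endloop
endfacet
facet normal -0.343 -0.730 -0.591
outer loop
vertex -0.654 -1.967 -3.961
vertex -0.263 -2.408 -3.643
vertex -0.885 -2.293 -3.424
endloop
endfacet
facet normal -0.739 0.668 0.088
outer loop
vertex -0.654 -1.967 -3.961
vertex -0.885 -2.293 -3.424
vertex 0.403 -0.992 -2.497
endloop
endfacet
facet normal -0.343 -0.729 -0.592
outer loop
vertex -0.885 -2.293 -3.424
vertex -0.263 -2.408 -3.643
vertex -0.494 -2.735 -3.106
endloop
endfacet
facet normal -0.607 0.035 0.794
outer loop
vertex -0.885 -2.293 -3.424
vertex -0.494 -2.735 -3.106
vertex 0.403 -0.992 -2.497
endloop
endfacet
facet normal -0.342 -0.730 -0.592
outer loop
vertex -0.494 -2.735 -3.106
vertex -0.263 -2.408 -3.643
vertex 0.129 -2.849 -3.326
endloop
endfacet
facet normal 0.231 -0.425 0.875
outer loop
vertex -0.494 -2.735 -3.106
vertex 0.129 -2.849 -3.326
vertex 0.403 -0.992 -2.497
endloop
endfacet
facet normal -0.343 -0.730 -0.591
outer loop
vertex 0.129 -2.849 -3.326
vertex -0.263 -2.408 -3.643
vertex 0.36 -2.523 -3.863
endloop
endfacet
facet normal 0.935 -0.250 0.251
outer loop
vertex 0.129 -2.849 -3.326
vertex 0.36 -2.523 -3.863
vertex 0.403 -0.992 -2.497
endloop
endfacet
facet normal -0.343 -0.731 -0.590
outer loop
vertex 0.36 -2.523 -3.863
vertex -0.263 -2.408 -3.643
vertex -0.032 -2.082 -4.181
endloop
endfacet
facet normal 0.803 0.384 -0.456
outer loop
vertex 0.36 -2.523 -3.863
vertex -0.032 -2.082 -4.181
vertex 0.403 -0.992 -2.497
endloop
endfacet
facet normal -0.621 0.264 0.738
outer loop
vertex -3.047 -1.251 -1.333
vertex -1.511 -0.571 -0.285
vertex -3.142 -0.503 -1.68
endloop
endfacet
facet normal -0.776 -0.344 -0.529
outer loop
vertex -2.609 -0.729 -2.315
vertex -3.047 -1.251 -1.333
vertex -3.142 -0.503 -1.68
endloop
endfacet
facet normal -0.621 0.263 0.739
outer loop
vertex -3.142 -0.503 -1.68
vertex -1.511 -0.571 -0.285
vertex -1.607 0.178 -0.632
endloop
endfacet
facet normal -0.115 0.901 -0.417
outer loop
vertex -1.607 0.178 -0.632
vertex -2.609 -0.729 -2.315
vertex -3.142 -0.503 -1.68
endloop
endfacet
facet normal 0.115 -0.902 0.417
outer loop
vertex -3.047 -1.251 -1.333
vertex -0.978 -0.797 -0.92
vertex -1.511 -0.571 -0.285
endloop
endfacet
facet normal -0.776 -0.344 -0.529
outer loop
vertex -2.513 -1.478 -1.968
vertex -3.047 -1.251 -1.333
vertex -2.609 -0.729 -2.315
endloop
endfacet
facet normal 0.114 -0.901 0.418
outer loop
vertex -2.513 -1.478 -1.968
vertex -0.978 -0.797 -0.92
vertex -3.047 -1.251 -1.333
endloop
endfacet
facet normal 0.776 0.344 0.529
outer loop
vertex -1.511 -0.571 -0.285
vertex -0.978 -0.797 -0.92
vertex -1.607 0.178 -0.632
endloop
endfacet
facet normal -0.114 0.901 -0.418
outer loop
vertex -1.073 -0.049 -1.267
vertex -2.609 -0.729 -2.315
vertex -1.607 0.178 -0.632
endloop
endfacet
facet normal 0.776 0.344 0.529
outer loop
vertex -1.607 0.178 -0.632
vertex -0.978 -0.797 -0.92
vertex -1.073 -0.049 -1.267
endloop
endfacet
facet normal 0.620 -0.263 -0.739
outer loop
vertex -1.073 -0.049 -1.267
vertex -2.513 -1.478 -1.968
vertex -2.609 -0.729 -2.315
endloop
endfacet
facet normal 0.621 -0.264 -0.738
outer loop
vertex -0.978 -0.797 -0.92
vertex -2.513 -1.478 -1.968
vertex -1.073 -0.049 -1.267
endloop
endfacet
facet normal 0.289 -0.797 -0.530
outer loop
vertex 1.243 0.054 1.436
vertex 0.687 0.243 0.849
vertex 1.457 0.551 0.806
endloop
endfacet
facet normal 0.588 0.526 0.615
outer loop
vertex 1.243 0.054 1.436
vertex 1.457 0.551 0.806
vertex 0.393 1.057 1.391
endloop
endfacet
facet normal 0.289 -0.797 -0.531
outer loop
vertex 1.457 0.551 0.806
vertex 0.687 0.243 0.849
vertex 0.901 0.74 0.22
endloop
endfacet
facet normal 0.393 0.916 -0.077
outer loop
vertex 1.457 0.551 0.806
vertex 0.901 0.74 0.22
vertex 0.393 1.057 1.391
endloop
endfacet
facet normal 0.288 -0.797 -0.531
outer loop
vertex 0.901 0.74 0.22
vertex 0.687 0.243 0.849
vertex 0.131 0.433 0.263
endloop
endfacet
facet normal -0.360 0.849 -0.386
outer loop
vertex 0.901 0.74 0.22
vertex 0.131 0.433 0.263
vertex 0.393 1.057 1.391
endloop
endfacet
facet normal 0.287 -0.797 -0.531
outer loop
vertex 0.131 0.433 0.263
vertex 0.687 0.243 0.849
vertex -0.083 -0.064 0.893
endloop
endfacet
facet normal -0.920 0.392 -0.003
outer loop
vertex 0.131 0.433 0.263
vertex -0.083 -0.064 0.893
vertex 0.393 1.057 1.391
endloop
endfacet
facet normal 0.288 -0.798 -0.530
outer loop
vertex -0.083 -0.064 0.893
vertex 0.687 0.243 0.849
vertex 0.473 -0.253 1.479
endloop
endfacet
facet normal -0.725 0.002 0.689
outer loop
vertex -0.083 -0.064 0.893
vertex 0.473 -0.253 1.479
vertex 0.393 1.057 1.391
endloop
endfacet
facet normal 0.288 -0.798 -0.530
outer loop
vertex 0.473 -0.253 1.479
vertex 0.687 0.243 0.849
vertex 1.243 0.054 1.436
endloop
endfacet
facet normal 0.028 0.069 0.997
outer loop
vertex 0.473 -0.253 1.479
vertex 1.243 0.054 1.436
vertex 0.393 1.057 1.391
endloop
endfacet

endsolid


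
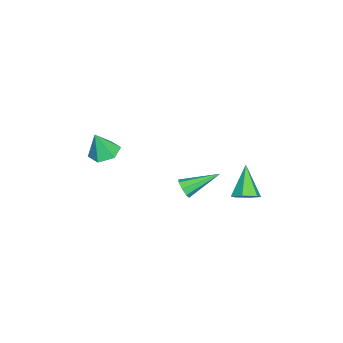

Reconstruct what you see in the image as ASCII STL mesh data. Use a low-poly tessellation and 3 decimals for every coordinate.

solid 
facet normal -0.188 0.255 -0.948
outer loop
vertex -0.918 -2.451 1.938
vertex -1.35 -3.047 1.863
vertex -1.64 -2.406 2.093
endloop
endfacet
facet normal 0.183 0.749 0.637
outer loop
vertex -0.918 -2.451 1.938
vertex -1.64 -2.406 2.093
vertex -1.11 -3.373 3.077
endloop
endfacet
facet normal -0.188 0.255 -0.948
outer loop
vertex -1.64 -2.406 2.093
vertex -1.35 -3.047 1.863
vertex -2.072 -3.002 2.018
endloop
endfacet
facet normal -0.622 0.364 0.693
outer loop
vertex -1.64 -2.406 2.093
vertex -2.072 -3.002 2.018
vertex -1.11 -3.373 3.077
endloop
endfacet
facet normal -0.188 0.256 -0.948
outer loop
vertex -2.072 -3.002 2.018
vertex -1.35 -3.047 1.863
vertex -1.783 -3.642 1.788
endloop
endfacet
facet normal -0.721 -0.499 0.481
outer loop
vertex -2.072 -3.002 2.018
vertex -1.783 -3.642 1.788
vertex -1.11 -3.373 3.077
endloop
endfacet
facet normal -0.187 0.256 -0.948
outer loop
vertex -1.783 -3.642 1.788
vertex -1.35 -3.047 1.863
vertex -1.061 -3.688 1.633
endloop
endfacet
facet normal -0.017 -0.977 0.213
outer loop
vertex -1.783 -3.642 1.788
vertex -1.061 -3.688 1.633
vertex -1.11 -3.373 3.077
endloop
endfacet
facet normal -0.188 0.256 -0.948
outer loop
vertex -1.061 -3.688 1.633
vertex -1.35 -3.047 1.863
vertex -0.628 -3.092 1.708
endloop
endfacet
facet normal 0.790 -0.593 0.156
outer loop
vertex -1.061 -3.688 1.633
vertex -0.628 -3.092 1.708
vertex -1.11 -3.373 3.077
endloop
endfacet
facet normal -0.188 0.255 -0.948
outer loop
vertex -0.628 -3.092 1.708
vertex -1.35 -3.047 1.863
vertex -0.918 -2.451 1.938
endloop
endfacet
facet normal 0.889 0.270 0.369
outer loop
vertex -0.628 -3.092 1.708
vertex -0.918 -2.451 1.938
vertex -1.11 -3.373 3.077
endloop
endfacet
facet normal 0.424 -0.799 -0.425
outer loop
vertex -2.281 0.41 -1.076
vertex -2.519 0.101 -0.733
vertex -2.638 0.288 -1.203
endloop
endfacet
facet normal 0.008 0.710 -0.704
outer loop
vertex -2.281 0.41 -1.076
vertex -2.638 0.288 -1.203
vertex -3.261 1.499 0.013
endloop
endfacet
facet normal 0.423 -0.800 -0.425
outer loop
vertex -2.638 0.288 -1.203
vertex -2.519 0.101 -0.733
vertex -2.925 0.057 -1.054
endloop
endfacet
facet normal -0.640 0.355 -0.682
outer loop
vertex -2.638 0.288 -1.203
vertex -2.925 0.057 -1.054
vertex -3.261 1.499 0.013
endloop
endfacet
facet normal 0.423 -0.800 -0.426
outer loop
vertex -2.925 0.057 -1.054
vertex -2.519 0.101 -0.733
vertex -2.975 -0.149 -0.717
endloop
endfacet
facet normal -0.977 -0.083 -0.196
outer loop
vertex -2.925 0.057 -1.054
vertex -2.975 -0.149 -0.717
vertex -3.261 1.499 0.013
endloop
endfacet
facet normal 0.423 -0.799 -0.426
outer loop
vertex -2.975 -0.149 -0.717
vertex -2.519 0.101 -0.733
vertex -2.758 -0.209 -0.389
endloop
endfacet
facet normal -0.810 -0.349 0.472
outer loop
vertex -2.975 -0.149 -0.717
vertex -2.758 -0.209 -0.389
vertex -3.261 1.499 0.013
endloop
endfacet
facet normal 0.424 -0.799 -0.425
outer loop
vertex -2.758 -0.209 -0.389
vertex -2.519 0.101 -0.733
vertex -2.401 -0.087 -0.262
endloop
endfacet
facet normal -0.232 -0.287 0.929
outer loop
vertex -2.758 -0.209 -0.389
vertex -2.401 -0.087 -0.262
vertex -3.261 1.499 0.013
endloop
endfacet
facet normal 0.422 -0.801 -0.425
outer loop
vertex -2.401 -0.087 -0.262
vertex -2.519 0.101 -0.733
vertex -2.113 0.144 -0.411
endloop
endfacet
facet normal 0.415 0.068 0.907
outer loop
vertex -2.401 -0.087 -0.262
vertex -2.113 0.144 -0.411
vertex -3.261 1.499 0.013
endloop
endfacet
facet normal 0.423 -0.800 -0.426
outer loop
vertex -2.113 0.144 -0.411
vertex -2.519 0.101 -0.733
vertex -2.063 0.35 -0.748
endloop
endfacet
facet normal 0.753 0.506 0.421
outer loop
vertex -2.113 0.144 -0.411
vertex -2.063 0.35 -0.748
vertex -3.261 1.499 0.013
endloop
endfacet
facet normal 0.422 -0.799 -0.427
outer loop
vertex -2.063 0.35 -0.748
vertex -2.519 0.101 -0.733
vertex -2.281 0.41 -1.076
endloop
endfacet
facet normal 0.584 0.773 -0.247
outer loop
vertex -2.063 0.35 -0.748
vertex -2.281 0.41 -1.076
vertex -3.261 1.499 0.013
endloop
endfacet
facet normal 0.663 0.195 -0.723
outer loop
vertex -2.102 2.796 -0.228
vertex -2.593 2.84 -0.666
vertex -2.394 3.378 -0.339
endloop
endfacet
facet normal 0.354 0.344 0.870
outer loop
vertex -2.102 2.796 -0.228
vertex -2.394 3.378 -0.339
vertex -3.687 2.52 0.526
endloop
endfacet
facet normal 0.663 0.194 -0.723
outer loop
vertex -2.394 3.378 -0.339
vertex -2.593 2.84 -0.666
vertex -2.885 3.421 -0.778
endloop
endfacet
facet normal -0.295 0.861 0.414
outer loop
vertex -2.394 3.378 -0.339
vertex -2.885 3.421 -0.778
vertex -3.687 2.52 0.526
endloop
endfacet
facet normal 0.663 0.194 -0.723
outer loop
vertex -2.885 3.421 -0.778
vertex -2.593 2.84 -0.666
vertex -3.084 2.884 -1.105
endloop
endfacet
facet normal -0.864 0.453 -0.218
outer loop
vertex -2.885 3.421 -0.778
vertex -3.084 2.884 -1.105
vertex -3.687 2.52 0.526
endloop
endfacet
facet normal 0.663 0.195 -0.722
outer loop
vertex -3.084 2.884 -1.105
vertex -2.593 2.84 -0.666
vertex -2.792 2.303 -0.994
endloop
endfacet
facet normal -0.788 -0.472 -0.396
outer loop
vertex -3.084 2.884 -1.105
vertex -2.792 2.303 -0.994
vertex -3.687 2.52 0.526
endloop
endfacet
facet normal 0.663 0.195 -0.722
outer loop
vertex -2.792 2.303 -0.994
vertex -2.593 2.84 -0.666
vertex -2.301 2.259 -0.555
endloop
endfacet
facet normal -0.141 -0.988 0.058
outer loop
vertex -2.792 2.303 -0.994
vertex -2.301 2.259 -0.555
vertex -3.687 2.52 0.526
endloop
endfacet
facet normal 0.663 0.195 -0.723
outer loop
vertex -2.301 2.259 -0.555
vertex -2.593 2.84 -0.666
vertex -2.102 2.796 -0.228
endloop
endfacet
facet normal 0.430 -0.580 0.691
outer loop
vertex -2.301 2.259 -0.555
vertex -2.102 2.796 -0.228
vertex -3.687 2.52 0.526
endloop
endfacet

endsolid


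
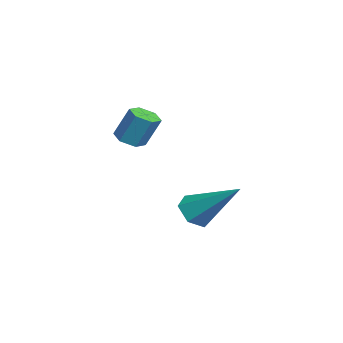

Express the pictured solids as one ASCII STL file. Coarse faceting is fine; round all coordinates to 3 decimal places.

solid 
facet normal -0.144 -0.409 -0.901
outer loop
vertex -2.457 -2.24 -0.815
vertex -2.92 -2.397 -0.67
vertex -2.862 -1.939 -0.887
endloop
endfacet
facet normal 0.590 0.696 -0.410
outer loop
vertex -2.457 -2.24 -0.815
vertex -2.862 -1.939 -0.887
vertex -2.297 -1.787 0.185
endloop
endfacet
facet normal 0.591 0.695 -0.410
outer loop
vertex -2.297 -1.787 0.185
vertex -2.862 -1.939 -0.887
vertex -2.702 -1.485 0.113
endloop
endfacet
facet normal 0.145 0.409 0.901
outer loop
vertex -2.297 -1.787 0.185
vertex -2.702 -1.485 0.113
vertex -2.76 -1.943 0.33
endloop
endfacet
facet normal -0.145 -0.409 -0.901
outer loop
vertex -2.862 -1.939 -0.887
vertex -2.92 -2.397 -0.67
vertex -3.325 -2.095 -0.742
endloop
endfacet
facet normal -0.392 0.860 -0.328
outer loop
vertex -2.862 -1.939 -0.887
vertex -3.325 -2.095 -0.742
vertex -2.702 -1.485 0.113
endloop
endfacet
facet normal -0.394 0.859 -0.326
outer loop
vertex -2.702 -1.485 0.113
vertex -3.325 -2.095 -0.742
vertex -3.165 -1.642 0.258
endloop
endfacet
facet normal 0.144 0.409 0.901
outer loop
vertex -2.702 -1.485 0.113
vertex -3.165 -1.642 0.258
vertex -2.76 -1.943 0.33
endloop
endfacet
facet normal -0.145 -0.409 -0.901
outer loop
vertex -3.325 -2.095 -0.742
vertex -2.92 -2.397 -0.67
vertex -3.383 -2.553 -0.525
endloop
endfacet
facet normal -0.983 0.164 0.083
outer loop
vertex -3.325 -2.095 -0.742
vertex -3.383 -2.553 -0.525
vertex -3.165 -1.642 0.258
endloop
endfacet
facet normal -0.983 0.164 0.083
outer loop
vertex -3.165 -1.642 0.258
vertex -3.383 -2.553 -0.525
vertex -3.223 -2.1 0.475
endloop
endfacet
facet normal 0.144 0.409 0.901
outer loop
vertex -3.165 -1.642 0.258
vertex -3.223 -2.1 0.475
vertex -2.76 -1.943 0.33
endloop
endfacet
facet normal -0.145 -0.409 -0.901
outer loop
vertex -3.383 -2.553 -0.525
vertex -2.92 -2.397 -0.67
vertex -2.978 -2.855 -0.453
endloop
endfacet
facet normal -0.591 -0.695 0.409
outer loop
vertex -3.383 -2.553 -0.525
vertex -2.978 -2.855 -0.453
vertex -3.223 -2.1 0.475
endloop
endfacet
facet normal -0.590 -0.696 0.410
outer loop
vertex -3.223 -2.1 0.475
vertex -2.978 -2.855 -0.453
vertex -2.818 -2.401 0.547
endloop
endfacet
facet normal 0.144 0.409 0.901
outer loop
vertex -3.223 -2.1 0.475
vertex -2.818 -2.401 0.547
vertex -2.76 -1.943 0.33
endloop
endfacet
facet normal -0.144 -0.409 -0.901
outer loop
vertex -2.978 -2.855 -0.453
vertex -2.92 -2.397 -0.67
vertex -2.515 -2.698 -0.598
endloop
endfacet
facet normal 0.394 -0.859 0.327
outer loop
vertex -2.978 -2.855 -0.453
vertex -2.515 -2.698 -0.598
vertex -2.818 -2.401 0.547
endloop
endfacet
facet normal 0.392 -0.860 0.327
outer loop
vertex -2.818 -2.401 0.547
vertex -2.515 -2.698 -0.598
vertex -2.355 -2.245 0.402
endloop
endfacet
facet normal 0.145 0.409 0.901
outer loop
vertex -2.818 -2.401 0.547
vertex -2.355 -2.245 0.402
vertex -2.76 -1.943 0.33
endloop
endfacet
facet normal -0.144 -0.409 -0.901
outer loop
vertex -2.515 -2.698 -0.598
vertex -2.92 -2.397 -0.67
vertex -2.457 -2.24 -0.815
endloop
endfacet
facet normal 0.983 -0.164 -0.083
outer loop
vertex -2.515 -2.698 -0.598
vertex -2.457 -2.24 -0.815
vertex -2.355 -2.245 0.402
endloop
endfacet
facet normal 0.983 -0.164 -0.083
outer loop
vertex -2.355 -2.245 0.402
vertex -2.457 -2.24 -0.815
vertex -2.297 -1.787 0.185
endloop
endfacet
facet normal 0.145 0.409 0.901
outer loop
vertex -2.355 -2.245 0.402
vertex -2.297 -1.787 0.185
vertex -2.76 -1.943 0.33
endloop
endfacet
facet normal -0.450 -0.640 -0.623
outer loop
vertex -3.102 -0.21 -4.322
vertex -3.439 -0.475 -3.807
vertex -3.699 0.04 -4.148
endloop
endfacet
facet normal 0.191 0.826 -0.530
outer loop
vertex -3.102 -0.21 -4.322
vertex -3.699 0.04 -4.148
vertex -2.561 0.775 -2.593
endloop
endfacet
facet normal -0.451 -0.640 -0.622
outer loop
vertex -3.699 0.04 -4.148
vertex -3.439 -0.475 -3.807
vertex -4.035 -0.225 -3.632
endloop
endfacet
facet normal -0.580 0.814 0.040
outer loop
vertex -3.699 0.04 -4.148
vertex -4.035 -0.225 -3.632
vertex -2.561 0.775 -2.593
endloop
endfacet
facet normal -0.451 -0.641 -0.621
outer loop
vertex -4.035 -0.225 -3.632
vertex -3.439 -0.475 -3.807
vertex -3.775 -0.739 -3.291
endloop
endfacet
facet normal -0.642 0.171 0.747
outer loop
vertex -4.035 -0.225 -3.632
vertex -3.775 -0.739 -3.291
vertex -2.561 0.775 -2.593
endloop
endfacet
facet normal -0.451 -0.641 -0.621
outer loop
vertex -3.775 -0.739 -3.291
vertex -3.439 -0.475 -3.807
vertex -3.178 -0.989 -3.466
endloop
endfacet
facet normal 0.066 -0.461 0.885
outer loop
vertex -3.775 -0.739 -3.291
vertex -3.178 -0.989 -3.466
vertex -2.561 0.775 -2.593
endloop
endfacet
facet normal -0.449 -0.641 -0.623
outer loop
vertex -3.178 -0.989 -3.466
vertex -3.439 -0.475 -3.807
vertex -2.842 -0.724 -3.981
endloop
endfacet
facet normal 0.836 -0.448 0.315
outer loop
vertex -3.178 -0.989 -3.466
vertex -2.842 -0.724 -3.981
vertex -2.561 0.775 -2.593
endloop
endfacet
facet normal -0.449 -0.640 -0.623
outer loop
vertex -2.842 -0.724 -3.981
vertex -3.439 -0.475 -3.807
vertex -3.102 -0.21 -4.322
endloop
endfacet
facet normal 0.899 0.195 -0.392
outer loop
vertex -2.842 -0.724 -3.981
vertex -3.102 -0.21 -4.322
vertex -2.561 0.775 -2.593
endloop
endfacet

endsolid


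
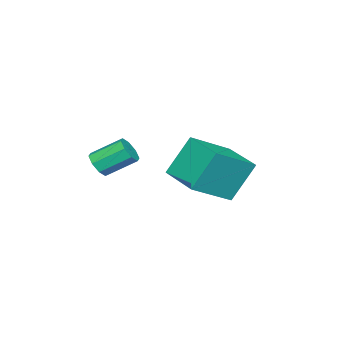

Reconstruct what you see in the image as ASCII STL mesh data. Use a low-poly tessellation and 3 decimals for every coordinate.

solid 
facet normal -0.392 0.318 0.863
outer loop
vertex -0.991 -0.255 1.805
vertex -0.216 1.147 1.641
vertex -2.434 0.436 0.895
endloop
endfacet
facet normal -0.481 -0.871 0.102
outer loop
vertex -1.764 -0.107 -0.581
vertex -0.991 -0.255 1.805
vertex -2.434 0.436 0.895
endloop
endfacet
facet normal -0.392 0.317 0.864
outer loop
vertex -2.434 0.436 0.895
vertex -0.216 1.147 1.641
vertex -1.659 1.838 0.732
endloop
endfacet
facet normal -0.784 0.376 -0.494
outer loop
vertex -1.659 1.838 0.732
vertex -1.764 -0.107 -0.581
vertex -2.434 0.436 0.895
endloop
endfacet
facet normal 0.784 -0.376 0.494
outer loop
vertex -0.991 -0.255 1.805
vertex 0.454 0.604 0.165
vertex -0.216 1.147 1.641
endloop
endfacet
facet normal -0.481 -0.871 0.102
outer loop
vertex -0.321 -0.798 0.328
vertex -0.991 -0.255 1.805
vertex -1.764 -0.107 -0.581
endloop
endfacet
facet normal 0.784 -0.376 0.494
outer loop
vertex -0.321 -0.798 0.328
vertex 0.454 0.604 0.165
vertex -0.991 -0.255 1.805
endloop
endfacet
facet normal 0.481 0.871 -0.102
outer loop
vertex -0.216 1.147 1.641
vertex 0.454 0.604 0.165
vertex -1.659 1.838 0.732
endloop
endfacet
facet normal -0.784 0.376 -0.494
outer loop
vertex -0.989 1.295 -0.745
vertex -1.764 -0.107 -0.581
vertex -1.659 1.838 0.732
endloop
endfacet
facet normal 0.481 0.871 -0.102
outer loop
vertex -1.659 1.838 0.732
vertex 0.454 0.604 0.165
vertex -0.989 1.295 -0.745
endloop
endfacet
facet normal 0.392 -0.318 -0.863
outer loop
vertex -0.989 1.295 -0.745
vertex -0.321 -0.798 0.328
vertex -1.764 -0.107 -0.581
endloop
endfacet
facet normal 0.392 -0.317 -0.863
outer loop
vertex 0.454 0.604 0.165
vertex -0.321 -0.798 0.328
vertex -0.989 1.295 -0.745
endloop
endfacet
facet normal 0.399 -0.734 -0.549
outer loop
vertex 2.921 -1.311 1.457
vertex 2.503 -1.619 1.565
vertex 2.622 -1.27 1.185
endloop
endfacet
facet normal 0.548 0.670 -0.501
outer loop
vertex 2.921 -1.311 1.457
vertex 2.622 -1.27 1.185
vertex 2.435 -0.414 2.126
endloop
endfacet
facet normal 0.549 0.670 -0.500
outer loop
vertex 2.435 -0.414 2.126
vertex 2.622 -1.27 1.185
vertex 2.137 -0.373 1.854
endloop
endfacet
facet normal -0.398 0.736 0.547
outer loop
vertex 2.435 -0.414 2.126
vertex 2.137 -0.373 1.854
vertex 2.017 -0.721 2.235
endloop
endfacet
facet normal 0.398 -0.734 -0.550
outer loop
vertex 2.622 -1.27 1.185
vertex 2.503 -1.619 1.565
vertex 2.254 -1.433 1.136
endloop
endfacet
facet normal -0.132 0.546 -0.827
outer loop
vertex 2.622 -1.27 1.185
vertex 2.254 -1.433 1.136
vertex 2.137 -0.373 1.854
endloop
endfacet
facet normal -0.132 0.546 -0.827
outer loop
vertex 2.137 -0.373 1.854
vertex 2.254 -1.433 1.136
vertex 1.769 -0.536 1.805
endloop
endfacet
facet normal -0.399 0.736 0.547
outer loop
vertex 2.137 -0.373 1.854
vertex 1.769 -0.536 1.805
vertex 2.017 -0.721 2.235
endloop
endfacet
facet normal 0.397 -0.735 -0.549
outer loop
vertex 2.254 -1.433 1.136
vertex 2.503 -1.619 1.565
vertex 2.031 -1.705 1.339
endloop
endfacet
facet normal -0.735 0.102 -0.670
outer loop
vertex 2.254 -1.433 1.136
vertex 2.031 -1.705 1.339
vertex 1.769 -0.536 1.805
endloop
endfacet
facet normal -0.735 0.103 -0.670
outer loop
vertex 1.769 -0.536 1.805
vertex 2.031 -1.705 1.339
vertex 1.546 -0.807 2.008
endloop
endfacet
facet normal -0.398 0.737 0.547
outer loop
vertex 1.769 -0.536 1.805
vertex 1.546 -0.807 2.008
vertex 2.017 -0.721 2.235
endloop
endfacet
facet normal 0.397 -0.735 -0.549
outer loop
vertex 2.031 -1.705 1.339
vertex 2.503 -1.619 1.565
vertex 2.085 -1.926 1.674
endloop
endfacet
facet normal -0.908 -0.402 -0.119
outer loop
vertex 2.031 -1.705 1.339
vertex 2.085 -1.926 1.674
vertex 1.546 -0.807 2.008
endloop
endfacet
facet normal -0.908 -0.401 -0.122
outer loop
vertex 1.546 -0.807 2.008
vertex 2.085 -1.926 1.674
vertex 1.599 -1.029 2.343
endloop
endfacet
facet normal -0.399 0.734 0.550
outer loop
vertex 1.546 -0.807 2.008
vertex 1.599 -1.029 2.343
vertex 2.017 -0.721 2.235
endloop
endfacet
facet normal 0.398 -0.736 -0.547
outer loop
vertex 2.085 -1.926 1.674
vertex 2.503 -1.619 1.565
vertex 2.383 -1.967 1.946
endloop
endfacet
facet normal -0.549 -0.670 0.500
outer loop
vertex 2.085 -1.926 1.674
vertex 2.383 -1.967 1.946
vertex 1.599 -1.029 2.343
endloop
endfacet
facet normal -0.548 -0.670 0.501
outer loop
vertex 1.599 -1.029 2.343
vertex 2.383 -1.967 1.946
vertex 1.898 -1.07 2.615
endloop
endfacet
facet normal -0.399 0.734 0.549
outer loop
vertex 1.599 -1.029 2.343
vertex 1.898 -1.07 2.615
vertex 2.017 -0.721 2.235
endloop
endfacet
facet normal 0.399 -0.736 -0.547
outer loop
vertex 2.383 -1.967 1.946
vertex 2.503 -1.619 1.565
vertex 2.751 -1.804 1.995
endloop
endfacet
facet normal 0.132 -0.546 0.827
outer loop
vertex 2.383 -1.967 1.946
vertex 2.751 -1.804 1.995
vertex 1.898 -1.07 2.615
endloop
endfacet
facet normal 0.132 -0.546 0.827
outer loop
vertex 1.898 -1.07 2.615
vertex 2.751 -1.804 1.995
vertex 2.266 -0.907 2.664
endloop
endfacet
facet normal -0.398 0.734 0.550
outer loop
vertex 1.898 -1.07 2.615
vertex 2.266 -0.907 2.664
vertex 2.017 -0.721 2.235
endloop
endfacet
facet normal 0.398 -0.737 -0.547
outer loop
vertex 2.751 -1.804 1.995
vertex 2.503 -1.619 1.565
vertex 2.974 -1.533 1.792
endloop
endfacet
facet normal 0.735 -0.103 0.670
outer loop
vertex 2.751 -1.804 1.995
vertex 2.974 -1.533 1.792
vertex 2.266 -0.907 2.664
endloop
endfacet
facet normal 0.735 -0.102 0.670
outer loop
vertex 2.266 -0.907 2.664
vertex 2.974 -1.533 1.792
vertex 2.489 -0.635 2.461
endloop
endfacet
facet normal -0.397 0.735 0.549
outer loop
vertex 2.266 -0.907 2.664
vertex 2.489 -0.635 2.461
vertex 2.017 -0.721 2.235
endloop
endfacet
facet normal 0.399 -0.734 -0.550
outer loop
vertex 2.974 -1.533 1.792
vertex 2.503 -1.619 1.565
vertex 2.921 -1.311 1.457
endloop
endfacet
facet normal 0.908 0.400 0.121
outer loop
vertex 2.974 -1.533 1.792
vertex 2.921 -1.311 1.457
vertex 2.489 -0.635 2.461
endloop
endfacet
facet normal 0.908 0.403 0.119
outer loop
vertex 2.489 -0.635 2.461
vertex 2.921 -1.311 1.457
vertex 2.435 -0.414 2.126
endloop
endfacet
facet normal -0.397 0.735 0.549
outer loop
vertex 2.489 -0.635 2.461
vertex 2.435 -0.414 2.126
vertex 2.017 -0.721 2.235
endloop
endfacet

endsolid


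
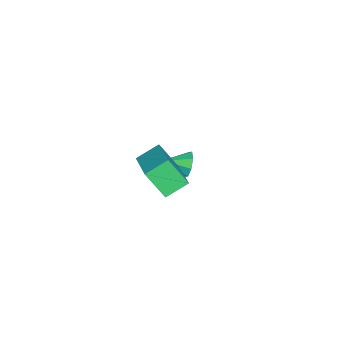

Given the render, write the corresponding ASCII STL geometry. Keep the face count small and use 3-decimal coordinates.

solid 
facet normal -0.314 0.909 -0.272
outer loop
vertex -3.446 1.986 -4.639
vertex -3.789 2.046 -4.043
vertex -3.152 2.202 -4.257
endloop
endfacet
facet normal 0.827 -0.359 -0.433
outer loop
vertex -3.446 1.986 -4.639
vertex -3.152 2.202 -4.257
vertex -3.411 0.954 -3.717
endloop
endfacet
facet normal -0.314 0.910 -0.271
outer loop
vertex -3.152 2.202 -4.257
vertex -3.789 2.046 -4.043
vertex -3.231 2.326 -3.75
endloop
endfacet
facet normal 0.975 -0.124 0.182
outer loop
vertex -3.152 2.202 -4.257
vertex -3.231 2.326 -3.75
vertex -3.411 0.954 -3.717
endloop
endfacet
facet normal -0.314 0.910 -0.271
outer loop
vertex -3.231 2.326 -3.75
vertex -3.789 2.046 -4.043
vertex -3.637 2.286 -3.414
endloop
endfacet
facet normal 0.640 -0.066 0.766
outer loop
vertex -3.231 2.326 -3.75
vertex -3.637 2.286 -3.414
vertex -3.411 0.954 -3.717
endloop
endfacet
facet normal -0.315 0.910 -0.271
outer loop
vertex -3.637 2.286 -3.414
vertex -3.789 2.046 -4.043
vertex -4.132 2.105 -3.447
endloop
endfacet
facet normal 0.015 -0.219 0.976
outer loop
vertex -3.637 2.286 -3.414
vertex -4.132 2.105 -3.447
vertex -3.411 0.954 -3.717
endloop
endfacet
facet normal -0.315 0.909 -0.271
outer loop
vertex -4.132 2.105 -3.447
vertex -3.789 2.046 -4.043
vertex -4.426 1.889 -3.829
endloop
endfacet
facet normal -0.531 -0.494 0.688
outer loop
vertex -4.132 2.105 -3.447
vertex -4.426 1.889 -3.829
vertex -3.411 0.954 -3.717
endloop
endfacet
facet normal -0.315 0.909 -0.272
outer loop
vertex -4.426 1.889 -3.829
vertex -3.789 2.046 -4.043
vertex -4.347 1.765 -4.336
endloop
endfacet
facet normal -0.680 -0.730 0.072
outer loop
vertex -4.426 1.889 -3.829
vertex -4.347 1.765 -4.336
vertex -3.411 0.954 -3.717
endloop
endfacet
facet normal -0.315 0.909 -0.272
outer loop
vertex -4.347 1.765 -4.336
vertex -3.789 2.046 -4.043
vertex -3.941 1.805 -4.672
endloop
endfacet
facet normal -0.345 -0.788 -0.511
outer loop
vertex -4.347 1.765 -4.336
vertex -3.941 1.805 -4.672
vertex -3.411 0.954 -3.717
endloop
endfacet
facet normal -0.314 0.909 -0.272
outer loop
vertex -3.941 1.805 -4.672
vertex -3.789 2.046 -4.043
vertex -3.446 1.986 -4.639
endloop
endfacet
facet normal 0.280 -0.634 -0.721
outer loop
vertex -3.941 1.805 -4.672
vertex -3.446 1.986 -4.639
vertex -3.411 0.954 -3.717
endloop
endfacet
facet normal -0.814 -0.447 -0.370
outer loop
vertex 0.973 1.158 0.854
vertex 0.314 1.935 1.366
vertex 1.051 2.033 -0.374
endloop
endfacet
facet normal 0.578 -0.681 -0.449
outer loop
vertex 2.566 2.865 0.314
vertex 0.973 1.158 0.854
vertex 1.051 2.033 -0.374
endloop
endfacet
facet normal -0.814 -0.447 -0.370
outer loop
vertex 1.051 2.033 -0.374
vertex 0.314 1.935 1.366
vertex 0.392 2.81 0.137
endloop
endfacet
facet normal 0.052 0.579 -0.814
outer loop
vertex 0.392 2.81 0.137
vertex 2.566 2.865 0.314
vertex 1.051 2.033 -0.374
endloop
endfacet
facet normal -0.051 -0.579 0.813
outer loop
vertex 0.973 1.158 0.854
vertex 1.829 2.767 2.054
vertex 0.314 1.935 1.366
endloop
endfacet
facet normal 0.578 -0.682 -0.449
outer loop
vertex 2.488 1.99 1.543
vertex 0.973 1.158 0.854
vertex 2.566 2.865 0.314
endloop
endfacet
facet normal -0.052 -0.579 0.814
outer loop
vertex 2.488 1.99 1.543
vertex 1.829 2.767 2.054
vertex 0.973 1.158 0.854
endloop
endfacet
facet normal -0.578 0.682 0.449
outer loop
vertex 0.314 1.935 1.366
vertex 1.829 2.767 2.054
vertex 0.392 2.81 0.137
endloop
endfacet
facet normal 0.052 0.580 -0.813
outer loop
vertex 1.907 3.642 0.826
vertex 2.566 2.865 0.314
vertex 0.392 2.81 0.137
endloop
endfacet
facet normal -0.578 0.681 0.449
outer loop
vertex 0.392 2.81 0.137
vertex 1.829 2.767 2.054
vertex 1.907 3.642 0.826
endloop
endfacet
facet normal 0.814 0.447 0.370
outer loop
vertex 1.907 3.642 0.826
vertex 2.488 1.99 1.543
vertex 2.566 2.865 0.314
endloop
endfacet
facet normal 0.814 0.447 0.370
outer loop
vertex 1.829 2.767 2.054
vertex 2.488 1.99 1.543
vertex 1.907 3.642 0.826
endloop
endfacet

endsolid
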